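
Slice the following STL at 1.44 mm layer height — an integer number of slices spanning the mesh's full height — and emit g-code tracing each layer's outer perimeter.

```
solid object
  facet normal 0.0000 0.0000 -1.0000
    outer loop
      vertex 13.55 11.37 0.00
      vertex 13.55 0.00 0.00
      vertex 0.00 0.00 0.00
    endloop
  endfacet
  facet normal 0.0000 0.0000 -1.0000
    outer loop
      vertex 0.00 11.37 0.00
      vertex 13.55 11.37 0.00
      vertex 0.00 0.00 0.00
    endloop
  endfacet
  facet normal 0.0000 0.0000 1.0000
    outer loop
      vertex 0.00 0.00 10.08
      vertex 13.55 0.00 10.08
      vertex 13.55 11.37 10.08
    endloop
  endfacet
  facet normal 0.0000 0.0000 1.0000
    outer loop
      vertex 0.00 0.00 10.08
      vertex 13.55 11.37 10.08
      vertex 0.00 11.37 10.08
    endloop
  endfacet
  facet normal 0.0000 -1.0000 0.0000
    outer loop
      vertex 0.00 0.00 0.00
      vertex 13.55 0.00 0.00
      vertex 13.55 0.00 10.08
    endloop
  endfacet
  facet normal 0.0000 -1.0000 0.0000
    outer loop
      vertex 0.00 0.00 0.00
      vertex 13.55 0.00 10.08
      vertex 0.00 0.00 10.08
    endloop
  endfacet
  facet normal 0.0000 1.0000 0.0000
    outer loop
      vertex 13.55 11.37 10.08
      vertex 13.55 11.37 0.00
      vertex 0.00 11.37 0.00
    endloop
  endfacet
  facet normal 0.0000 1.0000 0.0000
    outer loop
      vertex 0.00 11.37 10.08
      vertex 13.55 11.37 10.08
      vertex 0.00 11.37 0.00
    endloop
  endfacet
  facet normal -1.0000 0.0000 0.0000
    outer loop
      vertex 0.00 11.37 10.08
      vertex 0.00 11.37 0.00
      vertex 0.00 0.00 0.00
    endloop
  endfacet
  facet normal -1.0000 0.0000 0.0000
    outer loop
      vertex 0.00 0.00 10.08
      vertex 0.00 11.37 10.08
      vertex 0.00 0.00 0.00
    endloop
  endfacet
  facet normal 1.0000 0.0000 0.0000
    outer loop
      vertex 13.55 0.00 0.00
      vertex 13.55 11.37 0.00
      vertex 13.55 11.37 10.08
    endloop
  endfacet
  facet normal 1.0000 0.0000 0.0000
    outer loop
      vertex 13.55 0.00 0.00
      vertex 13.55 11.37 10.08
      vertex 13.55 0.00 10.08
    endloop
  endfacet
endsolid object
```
; perimeter-only toolpath
G21 ; units = mm
G90 ; absolute positioning
G28 ; home
; layer 1
G0 Z1.44
G0 X0.00 Y0.00
G1 X13.55 Y0.00
G1 X13.55 Y11.37
G1 X0.00 Y11.37
G1 X0.00 Y0.00
; layer 2
G0 Z2.88
G0 X0.00 Y0.00
G1 X13.55 Y0.00
G1 X13.55 Y11.37
G1 X0.00 Y11.37
G1 X0.00 Y0.00
; layer 3
G0 Z4.32
G0 X0.00 Y0.00
G1 X13.55 Y0.00
G1 X13.55 Y11.37
G1 X0.00 Y11.37
G1 X0.00 Y0.00
; layer 4
G0 Z5.76
G0 X0.00 Y0.00
G1 X13.55 Y0.00
G1 X13.55 Y11.37
G1 X0.00 Y11.37
G1 X0.00 Y0.00
; layer 5
G0 Z7.20
G0 X0.00 Y0.00
G1 X13.55 Y0.00
G1 X13.55 Y11.37
G1 X0.00 Y11.37
G1 X0.00 Y0.00
; layer 6
G0 Z8.64
G0 X0.00 Y0.00
G1 X13.55 Y0.00
G1 X13.55 Y11.37
G1 X0.00 Y11.37
G1 X0.00 Y0.00
; layer 7
G0 Z10.08
G0 X0.00 Y0.00
G1 X13.55 Y0.00
G1 X13.55 Y11.37
G1 X0.00 Y11.37
G1 X0.00 Y0.00
M2 ; end

The solid is a rectangular box, roughly 13.6 × 11.4 mm footprint and 10.1 mm tall. Slicing at Δz = 1.44 mm — 7 equal slices spanning the solid's height, so layer i sits at z = i·h/7 — gives 7 non-empty perimeters. Each is a 4-segment closed polygon; G0 lifts to the layer z and rapids to the start vertex, then G1 traces the edges.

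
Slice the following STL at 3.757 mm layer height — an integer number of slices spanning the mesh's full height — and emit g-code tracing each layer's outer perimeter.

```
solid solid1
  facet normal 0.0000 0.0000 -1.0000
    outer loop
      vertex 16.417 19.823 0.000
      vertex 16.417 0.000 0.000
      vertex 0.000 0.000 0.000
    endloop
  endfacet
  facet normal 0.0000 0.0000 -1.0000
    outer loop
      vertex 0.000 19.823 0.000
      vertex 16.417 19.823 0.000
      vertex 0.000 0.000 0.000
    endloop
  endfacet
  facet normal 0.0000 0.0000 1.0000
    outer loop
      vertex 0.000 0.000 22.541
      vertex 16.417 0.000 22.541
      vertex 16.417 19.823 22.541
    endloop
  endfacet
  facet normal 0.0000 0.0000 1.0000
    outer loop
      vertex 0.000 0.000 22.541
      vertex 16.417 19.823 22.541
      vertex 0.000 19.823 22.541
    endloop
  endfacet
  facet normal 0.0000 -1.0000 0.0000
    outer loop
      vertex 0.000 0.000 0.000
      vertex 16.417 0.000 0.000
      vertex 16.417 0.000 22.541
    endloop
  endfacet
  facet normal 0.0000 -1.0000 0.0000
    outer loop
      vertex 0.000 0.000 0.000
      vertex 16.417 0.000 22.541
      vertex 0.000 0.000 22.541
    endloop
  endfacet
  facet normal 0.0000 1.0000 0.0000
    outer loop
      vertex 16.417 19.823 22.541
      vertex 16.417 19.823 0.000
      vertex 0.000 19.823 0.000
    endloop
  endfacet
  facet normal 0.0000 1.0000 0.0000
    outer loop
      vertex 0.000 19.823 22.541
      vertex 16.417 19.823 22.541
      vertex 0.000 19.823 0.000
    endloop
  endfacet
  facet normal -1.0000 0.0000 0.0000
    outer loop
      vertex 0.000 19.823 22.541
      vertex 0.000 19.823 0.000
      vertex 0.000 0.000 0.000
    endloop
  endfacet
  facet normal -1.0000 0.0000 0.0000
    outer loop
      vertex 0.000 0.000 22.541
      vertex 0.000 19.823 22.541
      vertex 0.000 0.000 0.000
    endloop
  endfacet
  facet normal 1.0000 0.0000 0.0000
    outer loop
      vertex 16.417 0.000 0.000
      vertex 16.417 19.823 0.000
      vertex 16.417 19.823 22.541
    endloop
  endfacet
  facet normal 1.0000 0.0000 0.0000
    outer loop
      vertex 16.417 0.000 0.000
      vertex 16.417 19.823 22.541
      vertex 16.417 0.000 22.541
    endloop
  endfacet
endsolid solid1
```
; perimeter-only toolpath
G21 ; units = mm
G90 ; absolute positioning
G28 ; home
; layer 1
G0 Z3.757
G0 X0.000 Y0.000
G1 X16.417 Y0.000
G1 X16.417 Y19.823
G1 X0.000 Y19.823
G1 X0.000 Y0.000
; layer 2
G0 Z7.514
G0 X0.000 Y0.000
G1 X16.417 Y0.000
G1 X16.417 Y19.823
G1 X0.000 Y19.823
G1 X0.000 Y0.000
; layer 3
G0 Z11.271
G0 X0.000 Y0.000
G1 X16.417 Y0.000
G1 X16.417 Y19.823
G1 X0.000 Y19.823
G1 X0.000 Y0.000
; layer 4
G0 Z15.027
G0 X0.000 Y0.000
G1 X16.417 Y0.000
G1 X16.417 Y19.823
G1 X0.000 Y19.823
G1 X0.000 Y0.000
; layer 5
G0 Z18.784
G0 X0.000 Y0.000
G1 X16.417 Y0.000
G1 X16.417 Y19.823
G1 X0.000 Y19.823
G1 X0.000 Y0.000
; layer 6
G0 Z22.541
G0 X0.000 Y0.000
G1 X16.417 Y0.000
G1 X16.417 Y19.823
G1 X0.000 Y19.823
G1 X0.000 Y0.000
M2 ; end

The solid is a rectangular box, roughly 16.4 × 19.8 mm footprint and 22.5 mm tall. Slicing at Δz = 3.757 mm — 6 equal slices spanning the solid's height, so layer i sits at z = i·h/6 — gives 6 non-empty perimeters. Each is a 4-segment closed polygon; G0 lifts to the layer z and rapids to the start vertex, then G1 traces the edges.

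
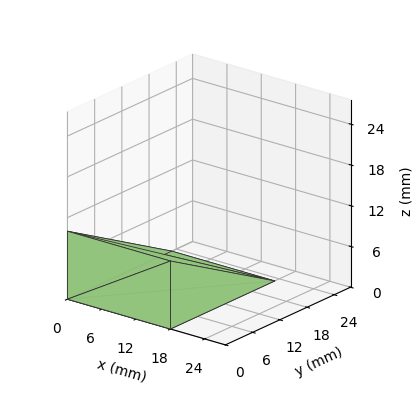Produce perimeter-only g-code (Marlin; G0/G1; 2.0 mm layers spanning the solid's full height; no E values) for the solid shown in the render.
Reading the render: the shape is a wedge (ramp): 18 × 23 mm base, rising to 10 mm along the y=0 edge and sloping linearly to z=0 at y=23 (dimensions read to the nearest mm from the axis ticks). For the g-code, the solid's height is divided into equal slices at the stated Δz and each level perimeter traced with G1 moves after a G0 lift.

; perimeter-only toolpath
G21 ; units = mm
G90 ; absolute positioning
G28 ; home
; layer 1
G0 Z2.0
G0 X0.0 Y0.0
G1 X18.0 Y0.0
G1 X18.0 Y18.4
G1 X0.0 Y18.4
G1 X0.0 Y0.0
; layer 2
G0 Z4.0
G0 X0.0 Y0.0
G1 X18.0 Y0.0
G1 X18.0 Y13.8
G1 X0.0 Y13.8
G1 X0.0 Y0.0
; layer 3
G0 Z6.0
G0 X0.0 Y0.0
G1 X18.0 Y0.0
G1 X18.0 Y9.2
G1 X0.0 Y9.2
G1 X0.0 Y0.0
; layer 4
G0 Z8.0
G0 X0.0 Y0.0
G1 X18.0 Y0.0
G1 X18.0 Y4.6
G1 X0.0 Y4.6
G1 X0.0 Y0.0
M2 ; end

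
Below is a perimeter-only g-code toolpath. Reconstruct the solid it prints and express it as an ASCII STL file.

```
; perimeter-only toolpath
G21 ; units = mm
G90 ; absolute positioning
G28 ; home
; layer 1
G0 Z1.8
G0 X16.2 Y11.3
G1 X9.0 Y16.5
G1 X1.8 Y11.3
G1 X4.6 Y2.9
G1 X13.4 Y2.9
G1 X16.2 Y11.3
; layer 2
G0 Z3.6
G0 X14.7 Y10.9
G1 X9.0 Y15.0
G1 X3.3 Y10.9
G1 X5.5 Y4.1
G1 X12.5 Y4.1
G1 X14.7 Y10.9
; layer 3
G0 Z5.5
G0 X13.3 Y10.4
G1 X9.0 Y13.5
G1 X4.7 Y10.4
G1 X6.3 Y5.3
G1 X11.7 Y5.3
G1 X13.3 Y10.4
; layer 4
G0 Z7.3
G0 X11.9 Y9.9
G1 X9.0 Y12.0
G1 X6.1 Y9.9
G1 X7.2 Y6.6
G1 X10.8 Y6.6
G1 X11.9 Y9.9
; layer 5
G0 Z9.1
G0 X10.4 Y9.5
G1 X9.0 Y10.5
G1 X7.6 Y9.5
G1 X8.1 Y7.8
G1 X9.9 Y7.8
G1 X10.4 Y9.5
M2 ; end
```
solid part
  facet normal 0.0000 0.0000 -1.0000
    outer loop
      vertex 0.4 11.8 0.0
      vertex 9.0 18.0 0.0
      vertex 17.6 11.8 0.0
    endloop
  endfacet
  facet normal 0.0000 0.0000 -1.0000
    outer loop
      vertex 3.7 1.7 0.0
      vertex 0.4 11.8 0.0
      vertex 17.6 11.8 0.0
    endloop
  endfacet
  facet normal 0.0000 0.0000 -1.0000
    outer loop
      vertex 14.3 1.7 0.0
      vertex 3.7 1.7 0.0
      vertex 17.6 11.8 0.0
    endloop
  endfacet
  facet normal 0.4859 0.6740 0.5565
    outer loop
      vertex 17.6 11.8 0.0
      vertex 9.0 18.0 0.0
      vertex 9.0 9.0 10.9
    endloop
  endfacet
  facet normal -0.4859 0.6740 0.5565
    outer loop
      vertex 9.0 18.0 0.0
      vertex 0.4 11.8 0.0
      vertex 9.0 9.0 10.9
    endloop
  endfacet
  facet normal -0.7896 -0.2580 0.5567
    outer loop
      vertex 0.4 11.8 0.0
      vertex 3.7 1.7 0.0
      vertex 9.0 9.0 10.9
    endloop
  endfacet
  facet normal 0.0000 -0.8309 0.5565
    outer loop
      vertex 3.7 1.7 0.0
      vertex 14.3 1.7 0.0
      vertex 9.0 9.0 10.9
    endloop
  endfacet
  facet normal 0.7896 -0.2580 0.5567
    outer loop
      vertex 14.3 1.7 0.0
      vertex 17.6 11.8 0.0
      vertex 9.0 9.0 10.9
    endloop
  endfacet
endsolid part

The G0 Z moves step by Δz≈1.8 mm. The G1 loops shrink linearly with z, so the solid tapers from its base footprint up to z≈10.9. Closing with a flat bottom cap and the tapered top and triangulating gives 8 facets — a regular 5-sided pyramid, base circumscribed radius ≈ 9 mm, apex at z ≈ 10.9 mm.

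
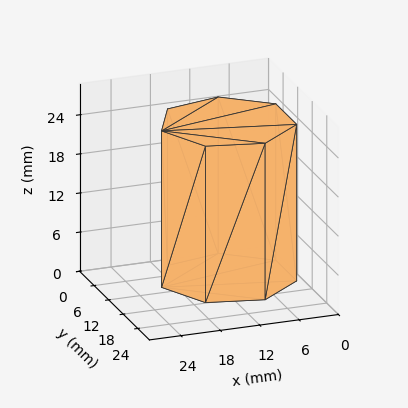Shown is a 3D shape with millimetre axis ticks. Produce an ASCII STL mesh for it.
Reading the render: the shape is a regular 7-sided prism (a cylinder approximated with 7 flat sides), circumscribed radius ≈ 10 mm, height ≈ 24 mm (dimensions read to the nearest mm from the axis ticks). For the STL, each face is triangulated and given an outward normal.

solid part
  facet normal 0.0000 0.0000 -1.0000
    outer loop
      vertex 7.8 19.7 0.0
      vertex 16.2 17.8 0.0
      vertex 20.0 10.0 0.0
    endloop
  endfacet
  facet normal 0.0000 0.0000 -1.0000
    outer loop
      vertex 1.0 14.3 0.0
      vertex 7.8 19.7 0.0
      vertex 20.0 10.0 0.0
    endloop
  endfacet
  facet normal 0.0000 0.0000 -1.0000
    outer loop
      vertex 1.0 5.7 0.0
      vertex 1.0 14.3 0.0
      vertex 20.0 10.0 0.0
    endloop
  endfacet
  facet normal 0.0000 0.0000 -1.0000
    outer loop
      vertex 7.8 0.3 0.0
      vertex 1.0 5.7 0.0
      vertex 20.0 10.0 0.0
    endloop
  endfacet
  facet normal 0.0000 0.0000 -1.0000
    outer loop
      vertex 16.2 2.2 0.0
      vertex 7.8 0.3 0.0
      vertex 20.0 10.0 0.0
    endloop
  endfacet
  facet normal 0.0000 0.0000 1.0000
    outer loop
      vertex 20.0 10.0 24.0
      vertex 16.2 17.8 24.0
      vertex 7.8 19.7 24.0
    endloop
  endfacet
  facet normal 0.0000 0.0000 1.0000
    outer loop
      vertex 20.0 10.0 24.0
      vertex 7.8 19.7 24.0
      vertex 1.0 14.3 24.0
    endloop
  endfacet
  facet normal 0.0000 0.0000 1.0000
    outer loop
      vertex 20.0 10.0 24.0
      vertex 1.0 14.3 24.0
      vertex 1.0 5.7 24.0
    endloop
  endfacet
  facet normal 0.0000 0.0000 1.0000
    outer loop
      vertex 20.0 10.0 24.0
      vertex 1.0 5.7 24.0
      vertex 7.8 0.3 24.0
    endloop
  endfacet
  facet normal 0.0000 0.0000 1.0000
    outer loop
      vertex 20.0 10.0 24.0
      vertex 7.8 0.3 24.0
      vertex 16.2 2.2 24.0
    endloop
  endfacet
  facet normal 0.8990 0.4380 0.0000
    outer loop
      vertex 20.0 10.0 0.0
      vertex 16.2 17.8 0.0
      vertex 16.2 17.8 24.0
    endloop
  endfacet
  facet normal 0.8990 0.4380 0.0000
    outer loop
      vertex 20.0 10.0 0.0
      vertex 16.2 17.8 24.0
      vertex 20.0 10.0 24.0
    endloop
  endfacet
  facet normal 0.2206 0.9754 0.0000
    outer loop
      vertex 16.2 17.8 0.0
      vertex 7.8 19.7 0.0
      vertex 7.8 19.7 24.0
    endloop
  endfacet
  facet normal 0.2206 0.9754 0.0000
    outer loop
      vertex 16.2 17.8 0.0
      vertex 7.8 19.7 24.0
      vertex 16.2 17.8 24.0
    endloop
  endfacet
  facet normal -0.6219 0.7831 0.0000
    outer loop
      vertex 7.8 19.7 0.0
      vertex 1.0 14.3 0.0
      vertex 1.0 14.3 24.0
    endloop
  endfacet
  facet normal -0.6219 0.7831 0.0000
    outer loop
      vertex 7.8 19.7 0.0
      vertex 1.0 14.3 24.0
      vertex 7.8 19.7 24.0
    endloop
  endfacet
  facet normal -1.0000 0.0000 0.0000
    outer loop
      vertex 1.0 14.3 0.0
      vertex 1.0 5.7 0.0
      vertex 1.0 5.7 24.0
    endloop
  endfacet
  facet normal -1.0000 0.0000 0.0000
    outer loop
      vertex 1.0 14.3 0.0
      vertex 1.0 5.7 24.0
      vertex 1.0 14.3 24.0
    endloop
  endfacet
  facet normal -0.6219 -0.7831 0.0000
    outer loop
      vertex 1.0 5.7 0.0
      vertex 7.8 0.3 0.0
      vertex 7.8 0.3 24.0
    endloop
  endfacet
  facet normal -0.6219 -0.7831 0.0000
    outer loop
      vertex 1.0 5.7 0.0
      vertex 7.8 0.3 24.0
      vertex 1.0 5.7 24.0
    endloop
  endfacet
  facet normal 0.2206 -0.9754 0.0000
    outer loop
      vertex 7.8 0.3 0.0
      vertex 16.2 2.2 0.0
      vertex 16.2 2.2 24.0
    endloop
  endfacet
  facet normal 0.2206 -0.9754 0.0000
    outer loop
      vertex 7.8 0.3 0.0
      vertex 16.2 2.2 24.0
      vertex 7.8 0.3 24.0
    endloop
  endfacet
  facet normal 0.8990 -0.4380 0.0000
    outer loop
      vertex 16.2 2.2 0.0
      vertex 20.0 10.0 0.0
      vertex 20.0 10.0 24.0
    endloop
  endfacet
  facet normal 0.8990 -0.4380 0.0000
    outer loop
      vertex 16.2 2.2 0.0
      vertex 20.0 10.0 24.0
      vertex 16.2 2.2 24.0
    endloop
  endfacet
endsolid part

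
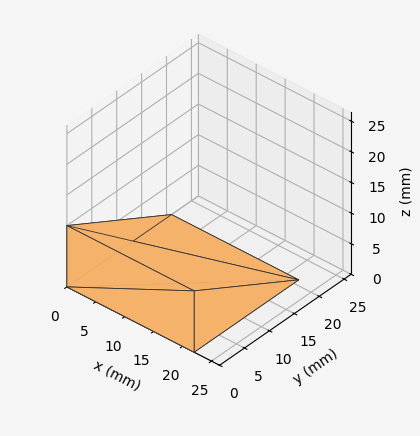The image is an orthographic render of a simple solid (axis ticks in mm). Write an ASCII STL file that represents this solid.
Reading the render: the shape is a wedge (ramp): 22 × 21 mm base, rising to 10 mm along the y=0 edge and sloping linearly to z=0 at y=21 (dimensions read to the nearest mm from the axis ticks). For the STL, each face is triangulated and given an outward normal.

solid part
  facet normal 0.0000 0.0000 -1.0000
    outer loop
      vertex 22.00 21.00 0.00
      vertex 22.00 0.00 0.00
      vertex 0.00 0.00 0.00
    endloop
  endfacet
  facet normal 0.0000 0.0000 -1.0000
    outer loop
      vertex 0.00 21.00 0.00
      vertex 22.00 21.00 0.00
      vertex 0.00 0.00 0.00
    endloop
  endfacet
  facet normal 0.0000 -1.0000 0.0000
    outer loop
      vertex 0.00 0.00 0.00
      vertex 22.00 0.00 0.00
      vertex 22.00 0.00 10.00
    endloop
  endfacet
  facet normal 0.0000 -1.0000 0.0000
    outer loop
      vertex 0.00 0.00 0.00
      vertex 22.00 0.00 10.00
      vertex 0.00 0.00 10.00
    endloop
  endfacet
  facet normal 0.0000 0.4299 0.9029
    outer loop
      vertex 0.00 0.00 10.00
      vertex 22.00 0.00 10.00
      vertex 22.00 21.00 0.00
    endloop
  endfacet
  facet normal 0.0000 0.4299 0.9029
    outer loop
      vertex 0.00 0.00 10.00
      vertex 22.00 21.00 0.00
      vertex 0.00 21.00 0.00
    endloop
  endfacet
  facet normal -1.0000 0.0000 0.0000
    outer loop
      vertex 0.00 0.00 10.00
      vertex 0.00 21.00 0.00
      vertex 0.00 0.00 0.00
    endloop
  endfacet
  facet normal 1.0000 0.0000 0.0000
    outer loop
      vertex 22.00 0.00 0.00
      vertex 22.00 21.00 0.00
      vertex 22.00 0.00 10.00
    endloop
  endfacet
endsolid part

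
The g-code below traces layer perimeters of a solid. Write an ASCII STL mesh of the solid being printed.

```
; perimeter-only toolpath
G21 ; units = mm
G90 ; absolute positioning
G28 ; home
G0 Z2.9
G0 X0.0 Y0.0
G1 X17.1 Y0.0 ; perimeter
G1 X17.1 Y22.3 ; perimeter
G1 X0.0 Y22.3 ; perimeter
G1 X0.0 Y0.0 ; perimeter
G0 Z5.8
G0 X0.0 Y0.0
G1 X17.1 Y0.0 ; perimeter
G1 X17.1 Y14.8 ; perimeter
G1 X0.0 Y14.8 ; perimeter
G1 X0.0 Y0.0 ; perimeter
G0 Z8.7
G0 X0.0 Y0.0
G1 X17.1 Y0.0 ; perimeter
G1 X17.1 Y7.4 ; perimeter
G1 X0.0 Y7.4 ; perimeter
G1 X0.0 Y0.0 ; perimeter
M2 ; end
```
solid part
  facet normal 0.0000 0.0000 -1.0000
    outer loop
      vertex 17.1 29.7 0.0
      vertex 17.1 0.0 0.0
      vertex 0.0 0.0 0.0
    endloop
  endfacet
  facet normal 0.0000 0.0000 -1.0000
    outer loop
      vertex 0.0 29.7 0.0
      vertex 17.1 29.7 0.0
      vertex 0.0 0.0 0.0
    endloop
  endfacet
  facet normal 0.0000 -1.0000 0.0000
    outer loop
      vertex 0.0 0.0 0.0
      vertex 17.1 0.0 0.0
      vertex 17.1 0.0 11.6
    endloop
  endfacet
  facet normal 0.0000 -1.0000 0.0000
    outer loop
      vertex 0.0 0.0 0.0
      vertex 17.1 0.0 11.6
      vertex 0.0 0.0 11.6
    endloop
  endfacet
  facet normal 0.0000 0.3638 0.9315
    outer loop
      vertex 0.0 0.0 11.6
      vertex 17.1 0.0 11.6
      vertex 17.1 29.7 0.0
    endloop
  endfacet
  facet normal 0.0000 0.3638 0.9315
    outer loop
      vertex 0.0 0.0 11.6
      vertex 17.1 29.7 0.0
      vertex 0.0 29.7 0.0
    endloop
  endfacet
  facet normal -1.0000 0.0000 0.0000
    outer loop
      vertex 0.0 0.0 11.6
      vertex 0.0 29.7 0.0
      vertex 0.0 0.0 0.0
    endloop
  endfacet
  facet normal 1.0000 0.0000 0.0000
    outer loop
      vertex 17.1 0.0 0.0
      vertex 17.1 29.7 0.0
      vertex 17.1 0.0 11.6
    endloop
  endfacet
endsolid part

The G0 Z moves step by Δz≈2.9 mm. The G1 loops shrink linearly with z, so the solid tapers from its base footprint up to z≈11.6. Closing with a flat bottom cap and the tapered top and triangulating gives 8 facets — a wedge (ramp): 17.1 × 29.7 mm base, rising to 11.6 mm along the y=0 edge and sloping linearly to z=0 at y=29.7.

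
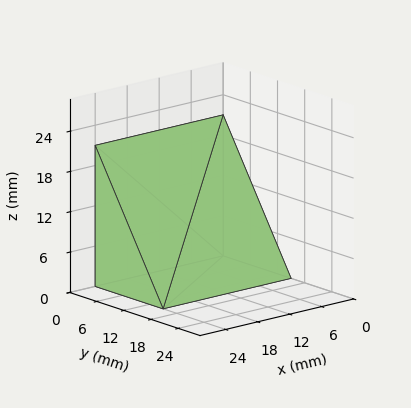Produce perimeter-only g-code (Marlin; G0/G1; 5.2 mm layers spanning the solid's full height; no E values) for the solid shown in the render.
Reading the render: the shape is a wedge (ramp): 24 × 15 mm base, rising to 21 mm along the y=0 edge and sloping linearly to z=0 at y=15 (dimensions read to the nearest mm from the axis ticks). For the g-code, the solid's height is divided into equal slices at the stated Δz and each level perimeter traced with G1 moves after a G0 lift.

; perimeter-only toolpath
G21 ; units = mm
G90 ; absolute positioning
G28 ; home
; layer 1
G0 Z5.2
G0 X0.0 Y0.0
G1 X24.0 Y0.0
G1 X24.0 Y11.2
G1 X0.0 Y11.2
G1 X0.0 Y0.0
; layer 2
G0 Z10.5
G0 X0.0 Y0.0
G1 X24.0 Y0.0
G1 X24.0 Y7.5
G1 X0.0 Y7.5
G1 X0.0 Y0.0
; layer 3
G0 Z15.8
G0 X0.0 Y0.0
G1 X24.0 Y0.0
G1 X24.0 Y3.8
G1 X0.0 Y3.8
G1 X0.0 Y0.0
M2 ; end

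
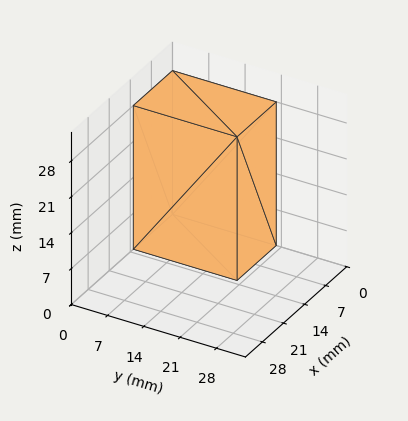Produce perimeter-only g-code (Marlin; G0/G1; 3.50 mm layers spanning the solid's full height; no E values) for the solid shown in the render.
Reading the render: the shape is a rectangular box, roughly 13 × 20 mm footprint and 28 mm tall (dimensions read to the nearest mm from the axis ticks). For the g-code, the solid's height is divided into equal slices at the stated Δz and each level perimeter traced with G1 moves after a G0 lift.

; perimeter-only toolpath
G21 ; units = mm
G90 ; absolute positioning
G28 ; home
; layer 1
G0 Z3.50
G0 X0.00 Y0.00
G1 X13.00 Y0.00
G1 X13.00 Y20.00
G1 X0.00 Y20.00
G1 X0.00 Y0.00
; layer 2
G0 Z7.00
G0 X0.00 Y0.00
G1 X13.00 Y0.00
G1 X13.00 Y20.00
G1 X0.00 Y20.00
G1 X0.00 Y0.00
; layer 3
G0 Z10.50
G0 X0.00 Y0.00
G1 X13.00 Y0.00
G1 X13.00 Y20.00
G1 X0.00 Y20.00
G1 X0.00 Y0.00
; layer 4
G0 Z14.00
G0 X0.00 Y0.00
G1 X13.00 Y0.00
G1 X13.00 Y20.00
G1 X0.00 Y20.00
G1 X0.00 Y0.00
; layer 5
G0 Z17.50
G0 X0.00 Y0.00
G1 X13.00 Y0.00
G1 X13.00 Y20.00
G1 X0.00 Y20.00
G1 X0.00 Y0.00
; layer 6
G0 Z21.00
G0 X0.00 Y0.00
G1 X13.00 Y0.00
G1 X13.00 Y20.00
G1 X0.00 Y20.00
G1 X0.00 Y0.00
; layer 7
G0 Z24.50
G0 X0.00 Y0.00
G1 X13.00 Y0.00
G1 X13.00 Y20.00
G1 X0.00 Y20.00
G1 X0.00 Y0.00
; layer 8
G0 Z28.00
G0 X0.00 Y0.00
G1 X13.00 Y0.00
G1 X13.00 Y20.00
G1 X0.00 Y20.00
G1 X0.00 Y0.00
M2 ; end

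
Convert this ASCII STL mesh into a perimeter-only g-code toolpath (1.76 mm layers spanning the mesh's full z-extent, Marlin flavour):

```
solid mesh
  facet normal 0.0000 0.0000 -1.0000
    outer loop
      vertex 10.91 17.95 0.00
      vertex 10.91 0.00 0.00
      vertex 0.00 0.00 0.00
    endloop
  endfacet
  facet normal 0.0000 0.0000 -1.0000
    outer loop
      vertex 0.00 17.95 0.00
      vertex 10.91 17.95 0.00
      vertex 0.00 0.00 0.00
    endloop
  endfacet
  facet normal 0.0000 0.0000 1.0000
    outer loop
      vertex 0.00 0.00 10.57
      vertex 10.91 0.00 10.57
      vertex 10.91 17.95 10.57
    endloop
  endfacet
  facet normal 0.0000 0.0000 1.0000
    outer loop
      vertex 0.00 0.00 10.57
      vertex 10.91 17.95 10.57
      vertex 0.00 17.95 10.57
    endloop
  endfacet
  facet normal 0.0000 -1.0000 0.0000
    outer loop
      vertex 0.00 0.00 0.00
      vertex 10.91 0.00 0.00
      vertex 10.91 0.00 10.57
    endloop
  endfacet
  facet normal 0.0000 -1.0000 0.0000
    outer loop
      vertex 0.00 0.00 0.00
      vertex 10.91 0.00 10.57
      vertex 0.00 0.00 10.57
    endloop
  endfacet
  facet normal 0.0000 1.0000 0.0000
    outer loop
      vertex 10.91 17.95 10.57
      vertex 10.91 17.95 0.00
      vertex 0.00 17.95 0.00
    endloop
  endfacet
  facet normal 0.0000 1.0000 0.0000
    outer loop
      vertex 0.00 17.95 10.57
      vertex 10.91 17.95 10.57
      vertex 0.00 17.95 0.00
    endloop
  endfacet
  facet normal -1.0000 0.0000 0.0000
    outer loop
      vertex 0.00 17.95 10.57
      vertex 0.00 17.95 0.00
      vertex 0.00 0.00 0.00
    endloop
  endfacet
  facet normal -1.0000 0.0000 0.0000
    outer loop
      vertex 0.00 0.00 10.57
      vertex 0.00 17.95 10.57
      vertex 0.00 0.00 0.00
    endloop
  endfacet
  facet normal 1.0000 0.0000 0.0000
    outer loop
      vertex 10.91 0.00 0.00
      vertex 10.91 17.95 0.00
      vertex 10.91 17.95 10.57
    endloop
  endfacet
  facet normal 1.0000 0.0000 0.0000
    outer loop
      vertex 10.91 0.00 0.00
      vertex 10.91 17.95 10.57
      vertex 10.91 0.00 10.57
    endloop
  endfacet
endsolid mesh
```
; perimeter-only toolpath
G21 ; units = mm
G90 ; absolute positioning
G28 ; home
; layer 1
G0 Z1.76
G0 X0.00 Y0.00
G1 X10.91 Y0.00
G1 X10.91 Y17.95
G1 X0.00 Y17.95
G1 X0.00 Y0.00
; layer 2
G0 Z3.52
G0 X0.00 Y0.00
G1 X10.91 Y0.00
G1 X10.91 Y17.95
G1 X0.00 Y17.95
G1 X0.00 Y0.00
; layer 3
G0 Z5.29
G0 X0.00 Y0.00
G1 X10.91 Y0.00
G1 X10.91 Y17.95
G1 X0.00 Y17.95
G1 X0.00 Y0.00
; layer 4
G0 Z7.05
G0 X0.00 Y0.00
G1 X10.91 Y0.00
G1 X10.91 Y17.95
G1 X0.00 Y17.95
G1 X0.00 Y0.00
; layer 5
G0 Z8.81
G0 X0.00 Y0.00
G1 X10.91 Y0.00
G1 X10.91 Y17.95
G1 X0.00 Y17.95
G1 X0.00 Y0.00
; layer 6
G0 Z10.57
G0 X0.00 Y0.00
G1 X10.91 Y0.00
G1 X10.91 Y17.95
G1 X0.00 Y17.95
G1 X0.00 Y0.00
M2 ; end

The solid is a rectangular box, roughly 10.9 × 17.9 mm footprint and 10.6 mm tall. Slicing at Δz = 1.76 mm — 6 equal slices spanning the solid's height, so layer i sits at z = i·h/6 — gives 6 non-empty perimeters. Each is a 4-segment closed polygon; G0 lifts to the layer z and rapids to the start vertex, then G1 traces the edges.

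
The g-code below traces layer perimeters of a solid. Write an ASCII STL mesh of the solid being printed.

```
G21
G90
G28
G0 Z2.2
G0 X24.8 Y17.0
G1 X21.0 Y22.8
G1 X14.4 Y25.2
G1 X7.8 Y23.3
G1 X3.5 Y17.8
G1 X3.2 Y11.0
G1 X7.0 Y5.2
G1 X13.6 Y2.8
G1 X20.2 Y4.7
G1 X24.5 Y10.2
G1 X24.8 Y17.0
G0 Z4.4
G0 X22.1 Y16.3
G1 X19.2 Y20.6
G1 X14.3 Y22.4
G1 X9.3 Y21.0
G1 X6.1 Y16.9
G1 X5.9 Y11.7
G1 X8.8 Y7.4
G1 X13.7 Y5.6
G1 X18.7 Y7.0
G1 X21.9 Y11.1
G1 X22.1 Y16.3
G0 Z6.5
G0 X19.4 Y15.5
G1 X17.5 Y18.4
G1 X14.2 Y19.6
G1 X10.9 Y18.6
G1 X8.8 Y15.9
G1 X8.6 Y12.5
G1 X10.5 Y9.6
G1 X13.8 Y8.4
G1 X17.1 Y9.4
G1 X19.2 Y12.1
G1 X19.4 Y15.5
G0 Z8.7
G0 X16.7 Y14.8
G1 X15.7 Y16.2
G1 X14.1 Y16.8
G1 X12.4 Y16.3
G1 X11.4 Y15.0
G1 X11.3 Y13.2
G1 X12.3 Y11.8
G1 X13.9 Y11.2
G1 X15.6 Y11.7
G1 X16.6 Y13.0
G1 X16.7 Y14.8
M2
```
solid part
  facet normal 0.0000 0.0000 -1.0000
    outer loop
      vertex 14.5 28.0 0.0
      vertex 22.7 25.0 0.0
      vertex 27.5 17.8 0.0
    endloop
  endfacet
  facet normal 0.0000 0.0000 -1.0000
    outer loop
      vertex 6.2 25.6 0.0
      vertex 14.5 28.0 0.0
      vertex 27.5 17.8 0.0
    endloop
  endfacet
  facet normal 0.0000 0.0000 -1.0000
    outer loop
      vertex 0.9 18.8 0.0
      vertex 6.2 25.6 0.0
      vertex 27.5 17.8 0.0
    endloop
  endfacet
  facet normal 0.0000 0.0000 -1.0000
    outer loop
      vertex 0.5 10.2 0.0
      vertex 0.9 18.8 0.0
      vertex 27.5 17.8 0.0
    endloop
  endfacet
  facet normal 0.0000 0.0000 -1.0000
    outer loop
      vertex 5.3 3.0 0.0
      vertex 0.5 10.2 0.0
      vertex 27.5 17.8 0.0
    endloop
  endfacet
  facet normal 0.0000 0.0000 -1.0000
    outer loop
      vertex 13.5 0.0 0.0
      vertex 5.3 3.0 0.0
      vertex 27.5 17.8 0.0
    endloop
  endfacet
  facet normal 0.0000 0.0000 -1.0000
    outer loop
      vertex 21.8 2.4 0.0
      vertex 13.5 0.0 0.0
      vertex 27.5 17.8 0.0
    endloop
  endfacet
  facet normal 0.0000 0.0000 -1.0000
    outer loop
      vertex 27.1 9.2 0.0
      vertex 21.8 2.4 0.0
      vertex 27.5 17.8 0.0
    endloop
  endfacet
  facet normal 0.5265 0.3510 0.7744
    outer loop
      vertex 27.5 17.8 0.0
      vertex 22.7 25.0 0.0
      vertex 14.0 14.0 10.9
    endloop
  endfacet
  facet normal 0.2176 0.5948 0.7739
    outer loop
      vertex 22.7 25.0 0.0
      vertex 14.5 28.0 0.0
      vertex 14.0 14.0 10.9
    endloop
  endfacet
  facet normal -0.1760 0.6086 0.7737
    outer loop
      vertex 14.5 28.0 0.0
      vertex 6.2 25.6 0.0
      vertex 14.0 14.0 10.9
    endloop
  endfacet
  facet normal -0.5003 0.3900 0.7730
    outer loop
      vertex 6.2 25.6 0.0
      vertex 0.9 18.8 0.0
      vertex 14.0 14.0 10.9
    endloop
  endfacet
  facet normal -0.6329 0.0294 0.7736
    outer loop
      vertex 0.9 18.8 0.0
      vertex 0.5 10.2 0.0
      vertex 14.0 14.0 10.9
    endloop
  endfacet
  facet normal -0.5265 -0.3510 0.7744
    outer loop
      vertex 0.5 10.2 0.0
      vertex 5.3 3.0 0.0
      vertex 14.0 14.0 10.9
    endloop
  endfacet
  facet normal -0.2176 -0.5948 0.7739
    outer loop
      vertex 5.3 3.0 0.0
      vertex 13.5 0.0 0.0
      vertex 14.0 14.0 10.9
    endloop
  endfacet
  facet normal 0.1760 -0.6086 0.7737
    outer loop
      vertex 13.5 0.0 0.0
      vertex 21.8 2.4 0.0
      vertex 14.0 14.0 10.9
    endloop
  endfacet
  facet normal 0.5003 -0.3900 0.7730
    outer loop
      vertex 21.8 2.4 0.0
      vertex 27.1 9.2 0.0
      vertex 14.0 14.0 10.9
    endloop
  endfacet
  facet normal 0.6329 -0.0294 0.7736
    outer loop
      vertex 27.1 9.2 0.0
      vertex 27.5 17.8 0.0
      vertex 14.0 14.0 10.9
    endloop
  endfacet
endsolid part

The G0 Z moves step by Δz≈2.2 mm. The G1 loops shrink linearly with z, so the solid tapers from its base footprint up to z≈10.9. Closing with a flat bottom cap and the tapered top and triangulating gives 18 facets — a regular 10-sided pyramid, base circumscribed radius ≈ 14 mm, apex at z ≈ 10.9 mm.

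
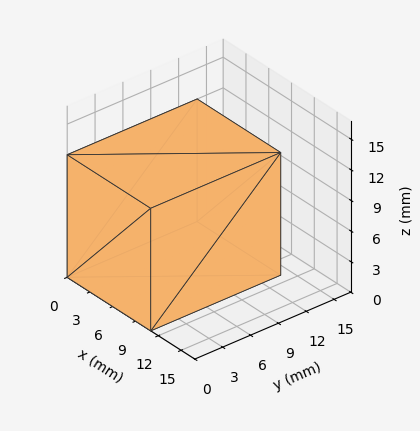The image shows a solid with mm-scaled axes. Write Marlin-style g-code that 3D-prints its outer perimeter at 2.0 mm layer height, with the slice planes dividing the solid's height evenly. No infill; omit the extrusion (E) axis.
Reading the render: the shape is a rectangular box, roughly 11 × 14 mm footprint and 12 mm tall (dimensions read to the nearest mm from the axis ticks). For the g-code, the solid's height is divided into equal slices at the stated Δz and each level perimeter traced with G1 moves after a G0 lift.

; perimeter-only toolpath
G21 ; units = mm
G90 ; absolute positioning
G28 ; home
; layer 1
G0 Z2.0
G0 X0.0 Y0.0
G1 X11.0 Y0.0
G1 X11.0 Y14.0
G1 X0.0 Y14.0
G1 X0.0 Y0.0
; layer 2
G0 Z4.0
G0 X0.0 Y0.0
G1 X11.0 Y0.0
G1 X11.0 Y14.0
G1 X0.0 Y14.0
G1 X0.0 Y0.0
; layer 3
G0 Z6.0
G0 X0.0 Y0.0
G1 X11.0 Y0.0
G1 X11.0 Y14.0
G1 X0.0 Y14.0
G1 X0.0 Y0.0
; layer 4
G0 Z8.0
G0 X0.0 Y0.0
G1 X11.0 Y0.0
G1 X11.0 Y14.0
G1 X0.0 Y14.0
G1 X0.0 Y0.0
; layer 5
G0 Z10.0
G0 X0.0 Y0.0
G1 X11.0 Y0.0
G1 X11.0 Y14.0
G1 X0.0 Y14.0
G1 X0.0 Y0.0
; layer 6
G0 Z12.0
G0 X0.0 Y0.0
G1 X11.0 Y0.0
G1 X11.0 Y14.0
G1 X0.0 Y14.0
G1 X0.0 Y0.0
M2 ; end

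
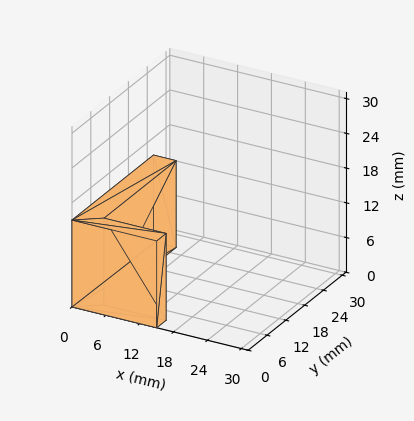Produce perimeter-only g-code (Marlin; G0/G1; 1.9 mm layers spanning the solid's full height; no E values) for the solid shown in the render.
Reading the render: the shape is an L-shaped prism: outer 15 × 26 mm, arm thicknesses ≈ 3 mm (horizontal) and 4 mm (vertical), extruded 15 mm in z (dimensions read to the nearest mm from the axis ticks). For the g-code, the solid's height is divided into equal slices at the stated Δz and each level perimeter traced with G1 moves after a G0 lift.

; perimeter-only toolpath
G21 ; units = mm
G90 ; absolute positioning
G28 ; home
; layer 1
G0 Z1.9
G0 X0.0 Y0.0
G1 X15.0 Y0.0
G1 X15.0 Y3.0
G1 X4.0 Y3.0
G1 X4.0 Y26.0
G1 X0.0 Y26.0
G1 X0.0 Y0.0
; layer 2
G0 Z3.8
G0 X0.0 Y0.0
G1 X15.0 Y0.0
G1 X15.0 Y3.0
G1 X4.0 Y3.0
G1 X4.0 Y26.0
G1 X0.0 Y26.0
G1 X0.0 Y0.0
; layer 3
G0 Z5.6
G0 X0.0 Y0.0
G1 X15.0 Y0.0
G1 X15.0 Y3.0
G1 X4.0 Y3.0
G1 X4.0 Y26.0
G1 X0.0 Y26.0
G1 X0.0 Y0.0
; layer 4
G0 Z7.5
G0 X0.0 Y0.0
G1 X15.0 Y0.0
G1 X15.0 Y3.0
G1 X4.0 Y3.0
G1 X4.0 Y26.0
G1 X0.0 Y26.0
G1 X0.0 Y0.0
; layer 5
G0 Z9.4
G0 X0.0 Y0.0
G1 X15.0 Y0.0
G1 X15.0 Y3.0
G1 X4.0 Y3.0
G1 X4.0 Y26.0
G1 X0.0 Y26.0
G1 X0.0 Y0.0
; layer 6
G0 Z11.2
G0 X0.0 Y0.0
G1 X15.0 Y0.0
G1 X15.0 Y3.0
G1 X4.0 Y3.0
G1 X4.0 Y26.0
G1 X0.0 Y26.0
G1 X0.0 Y0.0
; layer 7
G0 Z13.1
G0 X0.0 Y0.0
G1 X15.0 Y0.0
G1 X15.0 Y3.0
G1 X4.0 Y3.0
G1 X4.0 Y26.0
G1 X0.0 Y26.0
G1 X0.0 Y0.0
; layer 8
G0 Z15.0
G0 X0.0 Y0.0
G1 X15.0 Y0.0
G1 X15.0 Y3.0
G1 X4.0 Y3.0
G1 X4.0 Y26.0
G1 X0.0 Y26.0
G1 X0.0 Y0.0
M2 ; end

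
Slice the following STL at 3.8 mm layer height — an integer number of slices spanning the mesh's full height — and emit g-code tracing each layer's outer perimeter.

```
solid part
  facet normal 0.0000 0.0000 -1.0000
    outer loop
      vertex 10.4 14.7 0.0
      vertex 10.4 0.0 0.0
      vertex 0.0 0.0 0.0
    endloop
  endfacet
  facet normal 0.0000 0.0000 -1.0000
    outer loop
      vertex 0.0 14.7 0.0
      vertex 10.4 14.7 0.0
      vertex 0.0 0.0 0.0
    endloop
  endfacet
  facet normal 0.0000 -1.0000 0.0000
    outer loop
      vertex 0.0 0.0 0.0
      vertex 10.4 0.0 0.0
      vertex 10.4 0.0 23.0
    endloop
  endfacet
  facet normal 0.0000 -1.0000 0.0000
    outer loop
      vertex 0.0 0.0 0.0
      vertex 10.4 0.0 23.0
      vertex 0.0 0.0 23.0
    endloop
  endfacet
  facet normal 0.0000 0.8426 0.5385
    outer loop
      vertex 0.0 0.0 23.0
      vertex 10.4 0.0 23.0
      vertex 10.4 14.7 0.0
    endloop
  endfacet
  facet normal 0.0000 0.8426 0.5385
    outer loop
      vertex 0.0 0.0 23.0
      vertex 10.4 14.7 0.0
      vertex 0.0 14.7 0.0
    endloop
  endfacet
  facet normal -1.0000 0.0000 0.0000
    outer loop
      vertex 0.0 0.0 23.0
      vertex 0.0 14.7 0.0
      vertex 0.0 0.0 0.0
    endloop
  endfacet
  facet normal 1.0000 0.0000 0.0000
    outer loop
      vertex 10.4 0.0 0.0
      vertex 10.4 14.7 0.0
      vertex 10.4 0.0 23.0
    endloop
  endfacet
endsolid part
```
; perimeter-only toolpath
G21 ; units = mm
G90 ; absolute positioning
G28 ; home
; layer 1
G0 Z3.8
G0 X0.0 Y0.0
G1 X10.4 Y0.0
G1 X10.4 Y12.2
G1 X0.0 Y12.2
G1 X0.0 Y0.0
; layer 2
G0 Z7.7
G0 X0.0 Y0.0
G1 X10.4 Y0.0
G1 X10.4 Y9.8
G1 X0.0 Y9.8
G1 X0.0 Y0.0
; layer 3
G0 Z11.5
G0 X0.0 Y0.0
G1 X10.4 Y0.0
G1 X10.4 Y7.3
G1 X0.0 Y7.3
G1 X0.0 Y0.0
; layer 4
G0 Z15.3
G0 X0.0 Y0.0
G1 X10.4 Y0.0
G1 X10.4 Y4.9
G1 X0.0 Y4.9
G1 X0.0 Y0.0
; layer 5
G0 Z19.2
G0 X0.0 Y0.0
G1 X10.4 Y0.0
G1 X10.4 Y2.4
G1 X0.0 Y2.4
G1 X0.0 Y0.0
M2 ; end

The solid is a wedge (ramp): 10.4 × 14.7 mm base, rising to 23 mm along the y=0 edge and sloping linearly to z=0 at y=14.7. Slicing at Δz = 3.8 mm — 6 equal slices spanning the solid's height, so layer i sits at z = i·h/6 — gives 5 non-empty perimeters. Each is a 4-segment closed polygon; G0 lifts to the layer z and rapids to the start vertex, then G1 traces the edges. The cross-section shrinks linearly with z (the slice at the apex is degenerate and omitted).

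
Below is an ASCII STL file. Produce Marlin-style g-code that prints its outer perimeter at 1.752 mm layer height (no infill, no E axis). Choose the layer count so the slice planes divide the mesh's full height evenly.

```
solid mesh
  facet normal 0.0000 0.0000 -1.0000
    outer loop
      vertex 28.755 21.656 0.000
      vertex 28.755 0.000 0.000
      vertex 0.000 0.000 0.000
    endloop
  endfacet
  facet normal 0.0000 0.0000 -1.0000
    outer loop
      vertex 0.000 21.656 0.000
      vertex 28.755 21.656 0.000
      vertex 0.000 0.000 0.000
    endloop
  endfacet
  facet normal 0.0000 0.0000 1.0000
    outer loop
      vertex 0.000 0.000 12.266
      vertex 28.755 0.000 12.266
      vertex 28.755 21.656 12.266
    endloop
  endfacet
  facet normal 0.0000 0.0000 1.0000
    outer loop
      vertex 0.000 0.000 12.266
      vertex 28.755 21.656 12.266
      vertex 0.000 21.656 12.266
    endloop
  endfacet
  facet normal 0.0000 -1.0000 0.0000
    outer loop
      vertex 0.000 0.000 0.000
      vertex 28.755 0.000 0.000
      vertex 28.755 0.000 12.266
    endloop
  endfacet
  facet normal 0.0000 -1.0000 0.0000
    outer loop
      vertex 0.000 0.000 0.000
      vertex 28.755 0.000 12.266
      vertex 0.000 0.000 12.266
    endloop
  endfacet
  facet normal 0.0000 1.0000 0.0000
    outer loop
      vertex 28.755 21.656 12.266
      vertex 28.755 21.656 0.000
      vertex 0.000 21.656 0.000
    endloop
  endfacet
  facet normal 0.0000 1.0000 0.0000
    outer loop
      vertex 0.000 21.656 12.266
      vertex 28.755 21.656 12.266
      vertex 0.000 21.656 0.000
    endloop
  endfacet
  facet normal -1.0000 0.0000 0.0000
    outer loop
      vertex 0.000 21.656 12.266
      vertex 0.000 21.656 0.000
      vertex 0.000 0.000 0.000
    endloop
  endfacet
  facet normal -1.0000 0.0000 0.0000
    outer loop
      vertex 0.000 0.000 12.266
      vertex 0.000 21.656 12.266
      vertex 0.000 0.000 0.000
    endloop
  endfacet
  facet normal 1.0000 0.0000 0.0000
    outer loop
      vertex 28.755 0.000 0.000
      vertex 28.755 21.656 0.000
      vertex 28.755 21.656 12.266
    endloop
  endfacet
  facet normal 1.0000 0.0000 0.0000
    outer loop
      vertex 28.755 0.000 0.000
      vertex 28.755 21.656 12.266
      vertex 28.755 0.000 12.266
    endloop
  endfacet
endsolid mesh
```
; perimeter-only toolpath
G21 ; units = mm
G90 ; absolute positioning
G28 ; home
; layer 1
G0 Z1.752
G0 X0.000 Y0.000
G1 X28.755 Y0.000
G1 X28.755 Y21.656
G1 X0.000 Y21.656
G1 X0.000 Y0.000
; layer 2
G0 Z3.505
G0 X0.000 Y0.000
G1 X28.755 Y0.000
G1 X28.755 Y21.656
G1 X0.000 Y21.656
G1 X0.000 Y0.000
; layer 3
G0 Z5.257
G0 X0.000 Y0.000
G1 X28.755 Y0.000
G1 X28.755 Y21.656
G1 X0.000 Y21.656
G1 X0.000 Y0.000
; layer 4
G0 Z7.009
G0 X0.000 Y0.000
G1 X28.755 Y0.000
G1 X28.755 Y21.656
G1 X0.000 Y21.656
G1 X0.000 Y0.000
; layer 5
G0 Z8.761
G0 X0.000 Y0.000
G1 X28.755 Y0.000
G1 X28.755 Y21.656
G1 X0.000 Y21.656
G1 X0.000 Y0.000
; layer 6
G0 Z10.514
G0 X0.000 Y0.000
G1 X28.755 Y0.000
G1 X28.755 Y21.656
G1 X0.000 Y21.656
G1 X0.000 Y0.000
; layer 7
G0 Z12.266
G0 X0.000 Y0.000
G1 X28.755 Y0.000
G1 X28.755 Y21.656
G1 X0.000 Y21.656
G1 X0.000 Y0.000
M2 ; end

The solid is a rectangular box, roughly 28.8 × 21.7 mm footprint and 12.3 mm tall. Slicing at Δz = 1.752 mm — 7 equal slices spanning the solid's height, so layer i sits at z = i·h/7 — gives 7 non-empty perimeters. Each is a 4-segment closed polygon; G0 lifts to the layer z and rapids to the start vertex, then G1 traces the edges.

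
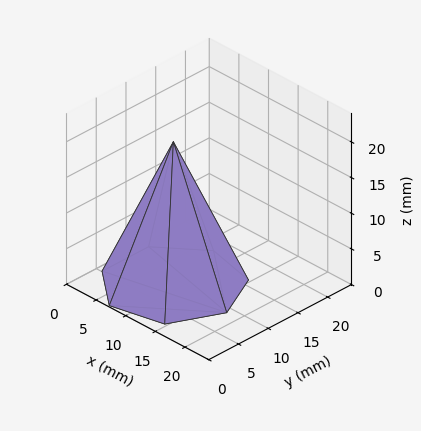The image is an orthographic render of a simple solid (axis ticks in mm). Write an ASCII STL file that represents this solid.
Reading the render: the shape is a regular 7-sided pyramid, base circumscribed radius ≈ 9 mm, apex at z ≈ 20 mm (dimensions read to the nearest mm from the axis ticks). For the STL, each face is triangulated and given an outward normal.

solid part
  facet normal 0.0000 0.0000 -1.0000
    outer loop
      vertex 6.997 17.774 0.000
      vertex 14.611 16.036 0.000
      vertex 18.000 9.000 0.000
    endloop
  endfacet
  facet normal 0.0000 0.0000 -1.0000
    outer loop
      vertex 0.891 12.905 0.000
      vertex 6.997 17.774 0.000
      vertex 18.000 9.000 0.000
    endloop
  endfacet
  facet normal 0.0000 0.0000 -1.0000
    outer loop
      vertex 0.891 5.095 0.000
      vertex 0.891 12.905 0.000
      vertex 18.000 9.000 0.000
    endloop
  endfacet
  facet normal 0.0000 0.0000 -1.0000
    outer loop
      vertex 6.997 0.226 0.000
      vertex 0.891 5.095 0.000
      vertex 18.000 9.000 0.000
    endloop
  endfacet
  facet normal 0.0000 0.0000 -1.0000
    outer loop
      vertex 14.611 1.964 0.000
      vertex 6.997 0.226 0.000
      vertex 18.000 9.000 0.000
    endloop
  endfacet
  facet normal 0.8349 0.4022 0.3757
    outer loop
      vertex 18.000 9.000 0.000
      vertex 14.611 16.036 0.000
      vertex 9.000 9.000 20.000
    endloop
  endfacet
  facet normal 0.2062 0.9035 0.3757
    outer loop
      vertex 14.611 16.036 0.000
      vertex 6.997 17.774 0.000
      vertex 9.000 9.000 20.000
    endloop
  endfacet
  facet normal -0.5778 0.7246 0.3757
    outer loop
      vertex 6.997 17.774 0.000
      vertex 0.891 12.905 0.000
      vertex 9.000 9.000 20.000
    endloop
  endfacet
  facet normal -0.9267 0.0000 0.3757
    outer loop
      vertex 0.891 12.905 0.000
      vertex 0.891 5.095 0.000
      vertex 9.000 9.000 20.000
    endloop
  endfacet
  facet normal -0.5778 -0.7246 0.3757
    outer loop
      vertex 0.891 5.095 0.000
      vertex 6.997 0.226 0.000
      vertex 9.000 9.000 20.000
    endloop
  endfacet
  facet normal 0.2062 -0.9035 0.3757
    outer loop
      vertex 6.997 0.226 0.000
      vertex 14.611 1.964 0.000
      vertex 9.000 9.000 20.000
    endloop
  endfacet
  facet normal 0.8349 -0.4022 0.3757
    outer loop
      vertex 14.611 1.964 0.000
      vertex 18.000 9.000 0.000
      vertex 9.000 9.000 20.000
    endloop
  endfacet
endsolid part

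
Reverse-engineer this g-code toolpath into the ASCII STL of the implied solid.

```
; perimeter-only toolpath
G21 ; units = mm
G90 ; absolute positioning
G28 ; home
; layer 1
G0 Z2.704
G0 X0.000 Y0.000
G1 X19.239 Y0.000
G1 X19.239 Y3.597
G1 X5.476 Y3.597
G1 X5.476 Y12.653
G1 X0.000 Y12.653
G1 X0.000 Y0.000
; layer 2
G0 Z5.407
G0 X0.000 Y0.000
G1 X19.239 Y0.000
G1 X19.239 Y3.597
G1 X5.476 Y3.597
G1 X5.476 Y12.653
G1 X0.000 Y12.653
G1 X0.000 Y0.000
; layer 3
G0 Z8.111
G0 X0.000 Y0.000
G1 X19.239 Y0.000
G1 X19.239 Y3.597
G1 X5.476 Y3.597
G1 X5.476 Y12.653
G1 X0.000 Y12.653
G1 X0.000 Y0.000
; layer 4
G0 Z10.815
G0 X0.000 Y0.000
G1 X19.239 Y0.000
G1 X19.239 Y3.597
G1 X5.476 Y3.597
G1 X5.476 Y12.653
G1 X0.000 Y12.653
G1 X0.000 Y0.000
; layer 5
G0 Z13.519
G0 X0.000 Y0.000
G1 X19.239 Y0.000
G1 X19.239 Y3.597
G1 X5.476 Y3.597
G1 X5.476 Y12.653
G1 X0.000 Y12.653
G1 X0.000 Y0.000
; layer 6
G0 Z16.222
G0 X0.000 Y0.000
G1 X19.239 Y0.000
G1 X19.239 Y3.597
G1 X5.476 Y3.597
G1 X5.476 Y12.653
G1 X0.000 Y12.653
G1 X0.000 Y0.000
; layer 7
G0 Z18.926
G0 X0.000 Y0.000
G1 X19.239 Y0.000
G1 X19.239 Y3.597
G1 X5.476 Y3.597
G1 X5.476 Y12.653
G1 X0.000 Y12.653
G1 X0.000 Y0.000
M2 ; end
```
solid part
  facet normal 0.0000 0.0000 -1.0000
    outer loop
      vertex 19.239 3.597 0.000
      vertex 19.239 0.000 0.000
      vertex 0.000 0.000 0.000
    endloop
  endfacet
  facet normal 0.0000 0.0000 -1.0000
    outer loop
      vertex 5.476 3.597 0.000
      vertex 19.239 3.597 0.000
      vertex 0.000 0.000 0.000
    endloop
  endfacet
  facet normal 0.0000 0.0000 -1.0000
    outer loop
      vertex 5.476 12.653 0.000
      vertex 5.476 3.597 0.000
      vertex 0.000 0.000 0.000
    endloop
  endfacet
  facet normal 0.0000 0.0000 -1.0000
    outer loop
      vertex 0.000 12.653 0.000
      vertex 5.476 12.653 0.000
      vertex 0.000 0.000 0.000
    endloop
  endfacet
  facet normal 0.0000 0.0000 1.0000
    outer loop
      vertex 0.000 0.000 18.926
      vertex 19.239 0.000 18.926
      vertex 19.239 3.597 18.926
    endloop
  endfacet
  facet normal 0.0000 0.0000 1.0000
    outer loop
      vertex 0.000 0.000 18.926
      vertex 19.239 3.597 18.926
      vertex 5.476 3.597 18.926
    endloop
  endfacet
  facet normal 0.0000 0.0000 1.0000
    outer loop
      vertex 0.000 0.000 18.926
      vertex 5.476 3.597 18.926
      vertex 5.476 12.653 18.926
    endloop
  endfacet
  facet normal 0.0000 0.0000 1.0000
    outer loop
      vertex 0.000 0.000 18.926
      vertex 5.476 12.653 18.926
      vertex 0.000 12.653 18.926
    endloop
  endfacet
  facet normal 0.0000 -1.0000 0.0000
    outer loop
      vertex 0.000 0.000 0.000
      vertex 19.239 0.000 0.000
      vertex 19.239 0.000 18.926
    endloop
  endfacet
  facet normal 0.0000 -1.0000 0.0000
    outer loop
      vertex 0.000 0.000 0.000
      vertex 19.239 0.000 18.926
      vertex 0.000 0.000 18.926
    endloop
  endfacet
  facet normal 1.0000 0.0000 0.0000
    outer loop
      vertex 19.239 0.000 0.000
      vertex 19.239 3.597 0.000
      vertex 19.239 3.597 18.926
    endloop
  endfacet
  facet normal 1.0000 0.0000 0.0000
    outer loop
      vertex 19.239 0.000 0.000
      vertex 19.239 3.597 18.926
      vertex 19.239 0.000 18.926
    endloop
  endfacet
  facet normal 0.0000 1.0000 0.0000
    outer loop
      vertex 19.239 3.597 0.000
      vertex 5.476 3.597 0.000
      vertex 5.476 3.597 18.926
    endloop
  endfacet
  facet normal 0.0000 1.0000 0.0000
    outer loop
      vertex 19.239 3.597 0.000
      vertex 5.476 3.597 18.926
      vertex 19.239 3.597 18.926
    endloop
  endfacet
  facet normal 1.0000 0.0000 0.0000
    outer loop
      vertex 5.476 3.597 0.000
      vertex 5.476 12.653 0.000
      vertex 5.476 12.653 18.926
    endloop
  endfacet
  facet normal 1.0000 0.0000 0.0000
    outer loop
      vertex 5.476 3.597 0.000
      vertex 5.476 12.653 18.926
      vertex 5.476 3.597 18.926
    endloop
  endfacet
  facet normal 0.0000 1.0000 0.0000
    outer loop
      vertex 5.476 12.653 0.000
      vertex 0.000 12.653 0.000
      vertex 0.000 12.653 18.926
    endloop
  endfacet
  facet normal 0.0000 1.0000 0.0000
    outer loop
      vertex 5.476 12.653 0.000
      vertex 0.000 12.653 18.926
      vertex 5.476 12.653 18.926
    endloop
  endfacet
  facet normal -1.0000 0.0000 0.0000
    outer loop
      vertex 0.000 12.653 0.000
      vertex 0.000 0.000 0.000
      vertex 0.000 0.000 18.926
    endloop
  endfacet
  facet normal -1.0000 0.0000 0.0000
    outer loop
      vertex 0.000 12.653 0.000
      vertex 0.000 0.000 18.926
      vertex 0.000 12.653 18.926
    endloop
  endfacet
endsolid part

The G0 Z moves step by Δz≈2.704 mm. Every layer's G1 loop is the same polygon, so the solid is a straight extrusion of it from z=0 to z≈18.9. Closing with flat bottom and top caps and triangulating gives 20 facets — an L-shaped prism: outer 19.2 × 12.7 mm, arm thicknesses ≈ 3.6 mm (horizontal) and 5.48 mm (vertical), extruded 18.9 mm in z.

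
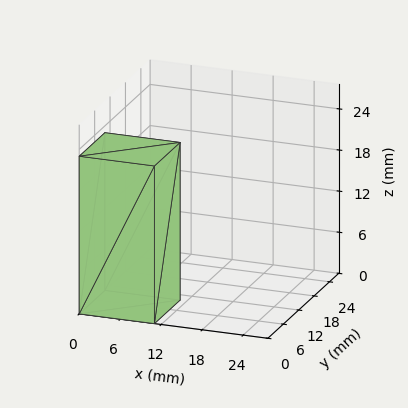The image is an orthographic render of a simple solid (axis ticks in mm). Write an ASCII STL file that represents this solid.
Reading the render: the shape is a rectangular box, roughly 11 × 10 mm footprint and 23 mm tall (dimensions read to the nearest mm from the axis ticks). For the STL, each face is triangulated and given an outward normal.

solid part
  facet normal 0.0000 0.0000 -1.0000
    outer loop
      vertex 11.000 10.000 0.000
      vertex 11.000 0.000 0.000
      vertex 0.000 0.000 0.000
    endloop
  endfacet
  facet normal 0.0000 0.0000 -1.0000
    outer loop
      vertex 0.000 10.000 0.000
      vertex 11.000 10.000 0.000
      vertex 0.000 0.000 0.000
    endloop
  endfacet
  facet normal 0.0000 0.0000 1.0000
    outer loop
      vertex 0.000 0.000 23.000
      vertex 11.000 0.000 23.000
      vertex 11.000 10.000 23.000
    endloop
  endfacet
  facet normal 0.0000 0.0000 1.0000
    outer loop
      vertex 0.000 0.000 23.000
      vertex 11.000 10.000 23.000
      vertex 0.000 10.000 23.000
    endloop
  endfacet
  facet normal 0.0000 -1.0000 0.0000
    outer loop
      vertex 0.000 0.000 0.000
      vertex 11.000 0.000 0.000
      vertex 11.000 0.000 23.000
    endloop
  endfacet
  facet normal 0.0000 -1.0000 0.0000
    outer loop
      vertex 0.000 0.000 0.000
      vertex 11.000 0.000 23.000
      vertex 0.000 0.000 23.000
    endloop
  endfacet
  facet normal 0.0000 1.0000 0.0000
    outer loop
      vertex 11.000 10.000 23.000
      vertex 11.000 10.000 0.000
      vertex 0.000 10.000 0.000
    endloop
  endfacet
  facet normal 0.0000 1.0000 0.0000
    outer loop
      vertex 0.000 10.000 23.000
      vertex 11.000 10.000 23.000
      vertex 0.000 10.000 0.000
    endloop
  endfacet
  facet normal -1.0000 0.0000 0.0000
    outer loop
      vertex 0.000 10.000 23.000
      vertex 0.000 10.000 0.000
      vertex 0.000 0.000 0.000
    endloop
  endfacet
  facet normal -1.0000 0.0000 0.0000
    outer loop
      vertex 0.000 0.000 23.000
      vertex 0.000 10.000 23.000
      vertex 0.000 0.000 0.000
    endloop
  endfacet
  facet normal 1.0000 0.0000 0.0000
    outer loop
      vertex 11.000 0.000 0.000
      vertex 11.000 10.000 0.000
      vertex 11.000 10.000 23.000
    endloop
  endfacet
  facet normal 1.0000 0.0000 0.0000
    outer loop
      vertex 11.000 0.000 0.000
      vertex 11.000 10.000 23.000
      vertex 11.000 0.000 23.000
    endloop
  endfacet
endsolid part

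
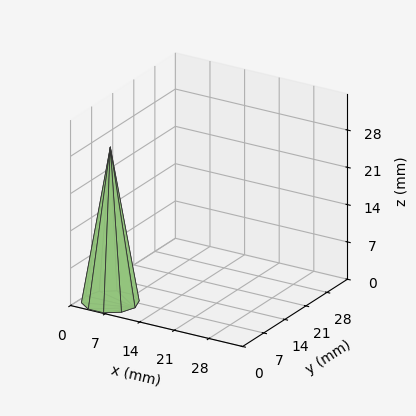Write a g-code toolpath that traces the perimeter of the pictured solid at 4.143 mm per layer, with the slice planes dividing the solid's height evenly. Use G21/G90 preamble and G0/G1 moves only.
Reading the render: the shape is a regular 10-sided pyramid, base circumscribed radius ≈ 5 mm, apex at z ≈ 29 mm (dimensions read to the nearest mm from the axis ticks). For the g-code, the solid's height is divided into equal slices at the stated Δz and each level perimeter traced with G1 moves after a G0 lift.

; perimeter-only toolpath
G21 ; units = mm
G90 ; absolute positioning
G28 ; home
; layer 1
G0 Z4.143
G0 X9.286 Y5.000
G1 X8.467 Y7.519
G1 X6.324 Y9.076
G1 X3.676 Y9.076
G1 X1.533 Y7.519
G1 X0.714 Y5.000
G1 X1.533 Y2.481
G1 X3.676 Y0.924
G1 X6.324 Y0.924
G1 X8.467 Y2.481
G1 X9.286 Y5.000
; layer 2
G0 Z8.286
G0 X8.571 Y5.000
G1 X7.889 Y7.099
G1 X6.104 Y8.396
G1 X3.896 Y8.396
G1 X2.111 Y7.099
G1 X1.429 Y5.000
G1 X2.111 Y2.901
G1 X3.896 Y1.604
G1 X6.104 Y1.604
G1 X7.889 Y2.901
G1 X8.571 Y5.000
; layer 3
G0 Z12.429
G0 X7.857 Y5.000
G1 X7.311 Y6.679
G1 X5.883 Y7.717
G1 X4.117 Y7.717
G1 X2.689 Y6.679
G1 X2.143 Y5.000
G1 X2.689 Y3.321
G1 X4.117 Y2.283
G1 X5.883 Y2.283
G1 X7.311 Y3.321
G1 X7.857 Y5.000
; layer 4
G0 Z16.571
G0 X7.143 Y5.000
G1 X6.734 Y6.260
G1 X5.662 Y7.038
G1 X4.338 Y7.038
G1 X3.266 Y6.260
G1 X2.857 Y5.000
G1 X3.266 Y3.740
G1 X4.338 Y2.962
G1 X5.662 Y2.962
G1 X6.734 Y3.740
G1 X7.143 Y5.000
; layer 5
G0 Z20.714
G0 X6.429 Y5.000
G1 X6.156 Y5.840
G1 X5.441 Y6.359
G1 X4.559 Y6.359
G1 X3.844 Y5.840
G1 X3.571 Y5.000
G1 X3.844 Y4.160
G1 X4.559 Y3.641
G1 X5.441 Y3.641
G1 X6.156 Y4.160
G1 X6.429 Y5.000
; layer 6
G0 Z24.857
G0 X5.714 Y5.000
G1 X5.578 Y5.420
G1 X5.221 Y5.679
G1 X4.779 Y5.679
G1 X4.422 Y5.420
G1 X4.286 Y5.000
G1 X4.422 Y4.580
G1 X4.779 Y4.321
G1 X5.221 Y4.321
G1 X5.578 Y4.580
G1 X5.714 Y5.000
M2 ; end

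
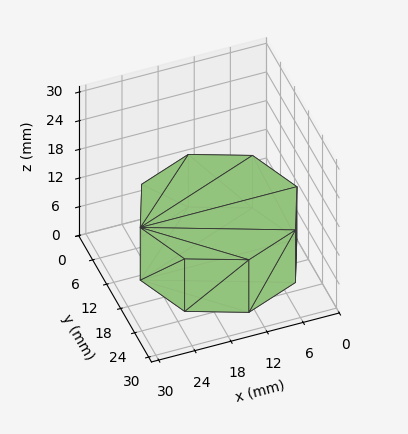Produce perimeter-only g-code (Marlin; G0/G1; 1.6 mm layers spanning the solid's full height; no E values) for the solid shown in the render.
Reading the render: the shape is a regular 8-sided prism (a cylinder approximated with 8 flat sides), circumscribed radius ≈ 13 mm, height ≈ 11 mm (dimensions read to the nearest mm from the axis ticks). For the g-code, the solid's height is divided into equal slices at the stated Δz and each level perimeter traced with G1 moves after a G0 lift.

; perimeter-only toolpath
G21 ; units = mm
G90 ; absolute positioning
G28 ; home
; layer 1
G0 Z1.6
G0 X26.0 Y13.0
G1 X22.2 Y22.2
G1 X13.0 Y26.0
G1 X3.8 Y22.2
G1 X0.0 Y13.0
G1 X3.8 Y3.8
G1 X13.0 Y0.0
G1 X22.2 Y3.8
G1 X26.0 Y13.0
; layer 2
G0 Z3.1
G0 X26.0 Y13.0
G1 X22.2 Y22.2
G1 X13.0 Y26.0
G1 X3.8 Y22.2
G1 X0.0 Y13.0
G1 X3.8 Y3.8
G1 X13.0 Y0.0
G1 X22.2 Y3.8
G1 X26.0 Y13.0
; layer 3
G0 Z4.7
G0 X26.0 Y13.0
G1 X22.2 Y22.2
G1 X13.0 Y26.0
G1 X3.8 Y22.2
G1 X0.0 Y13.0
G1 X3.8 Y3.8
G1 X13.0 Y0.0
G1 X22.2 Y3.8
G1 X26.0 Y13.0
; layer 4
G0 Z6.3
G0 X26.0 Y13.0
G1 X22.2 Y22.2
G1 X13.0 Y26.0
G1 X3.8 Y22.2
G1 X0.0 Y13.0
G1 X3.8 Y3.8
G1 X13.0 Y0.0
G1 X22.2 Y3.8
G1 X26.0 Y13.0
; layer 5
G0 Z7.9
G0 X26.0 Y13.0
G1 X22.2 Y22.2
G1 X13.0 Y26.0
G1 X3.8 Y22.2
G1 X0.0 Y13.0
G1 X3.8 Y3.8
G1 X13.0 Y0.0
G1 X22.2 Y3.8
G1 X26.0 Y13.0
; layer 6
G0 Z9.4
G0 X26.0 Y13.0
G1 X22.2 Y22.2
G1 X13.0 Y26.0
G1 X3.8 Y22.2
G1 X0.0 Y13.0
G1 X3.8 Y3.8
G1 X13.0 Y0.0
G1 X22.2 Y3.8
G1 X26.0 Y13.0
; layer 7
G0 Z11.0
G0 X26.0 Y13.0
G1 X22.2 Y22.2
G1 X13.0 Y26.0
G1 X3.8 Y22.2
G1 X0.0 Y13.0
G1 X3.8 Y3.8
G1 X13.0 Y0.0
G1 X22.2 Y3.8
G1 X26.0 Y13.0
M2 ; end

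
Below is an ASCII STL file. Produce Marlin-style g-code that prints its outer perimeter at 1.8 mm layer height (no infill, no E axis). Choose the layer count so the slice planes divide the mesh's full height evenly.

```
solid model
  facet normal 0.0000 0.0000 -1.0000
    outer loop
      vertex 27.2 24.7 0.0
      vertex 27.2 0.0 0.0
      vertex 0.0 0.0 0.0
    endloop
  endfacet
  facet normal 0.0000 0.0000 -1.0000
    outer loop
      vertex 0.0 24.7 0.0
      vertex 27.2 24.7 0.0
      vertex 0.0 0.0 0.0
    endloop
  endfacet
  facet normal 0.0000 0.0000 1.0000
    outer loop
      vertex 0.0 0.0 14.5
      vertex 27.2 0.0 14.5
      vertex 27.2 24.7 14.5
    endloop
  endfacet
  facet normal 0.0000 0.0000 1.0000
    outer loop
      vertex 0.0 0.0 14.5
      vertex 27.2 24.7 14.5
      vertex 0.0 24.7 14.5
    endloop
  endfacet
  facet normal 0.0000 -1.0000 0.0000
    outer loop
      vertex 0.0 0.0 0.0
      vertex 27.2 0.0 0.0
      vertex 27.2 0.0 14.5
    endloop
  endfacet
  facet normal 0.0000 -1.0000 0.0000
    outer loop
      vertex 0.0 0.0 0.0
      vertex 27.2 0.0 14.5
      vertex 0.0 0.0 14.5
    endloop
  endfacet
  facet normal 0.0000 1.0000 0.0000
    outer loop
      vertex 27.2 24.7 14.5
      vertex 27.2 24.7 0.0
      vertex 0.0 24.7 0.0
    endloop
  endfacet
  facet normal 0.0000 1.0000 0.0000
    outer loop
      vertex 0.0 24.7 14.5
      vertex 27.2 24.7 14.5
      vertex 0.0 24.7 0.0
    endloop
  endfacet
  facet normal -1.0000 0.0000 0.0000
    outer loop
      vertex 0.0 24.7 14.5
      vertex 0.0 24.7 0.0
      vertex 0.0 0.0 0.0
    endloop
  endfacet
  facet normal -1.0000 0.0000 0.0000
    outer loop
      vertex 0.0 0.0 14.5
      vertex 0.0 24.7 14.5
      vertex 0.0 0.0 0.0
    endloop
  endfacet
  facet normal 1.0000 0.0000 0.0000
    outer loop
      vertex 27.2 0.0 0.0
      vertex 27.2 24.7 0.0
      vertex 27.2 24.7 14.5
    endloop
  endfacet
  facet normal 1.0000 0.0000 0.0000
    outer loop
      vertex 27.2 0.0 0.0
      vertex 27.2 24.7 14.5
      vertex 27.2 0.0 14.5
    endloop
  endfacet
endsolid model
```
; perimeter-only toolpath
G21 ; units = mm
G90 ; absolute positioning
G28 ; home
; layer 1
G0 Z1.8
G0 X0.0 Y0.0
G1 X27.2 Y0.0
G1 X27.2 Y24.7
G1 X0.0 Y24.7
G1 X0.0 Y0.0
; layer 2
G0 Z3.6
G0 X0.0 Y0.0
G1 X27.2 Y0.0
G1 X27.2 Y24.7
G1 X0.0 Y24.7
G1 X0.0 Y0.0
; layer 3
G0 Z5.4
G0 X0.0 Y0.0
G1 X27.2 Y0.0
G1 X27.2 Y24.7
G1 X0.0 Y24.7
G1 X0.0 Y0.0
; layer 4
G0 Z7.2
G0 X0.0 Y0.0
G1 X27.2 Y0.0
G1 X27.2 Y24.7
G1 X0.0 Y24.7
G1 X0.0 Y0.0
; layer 5
G0 Z9.1
G0 X0.0 Y0.0
G1 X27.2 Y0.0
G1 X27.2 Y24.7
G1 X0.0 Y24.7
G1 X0.0 Y0.0
; layer 6
G0 Z10.9
G0 X0.0 Y0.0
G1 X27.2 Y0.0
G1 X27.2 Y24.7
G1 X0.0 Y24.7
G1 X0.0 Y0.0
; layer 7
G0 Z12.7
G0 X0.0 Y0.0
G1 X27.2 Y0.0
G1 X27.2 Y24.7
G1 X0.0 Y24.7
G1 X0.0 Y0.0
; layer 8
G0 Z14.5
G0 X0.0 Y0.0
G1 X27.2 Y0.0
G1 X27.2 Y24.7
G1 X0.0 Y24.7
G1 X0.0 Y0.0
M2 ; end

The solid is a rectangular box, roughly 27.2 × 24.7 mm footprint and 14.5 mm tall. Slicing at Δz = 1.8 mm — 8 equal slices spanning the solid's height, so layer i sits at z = i·h/8 — gives 8 non-empty perimeters. Each is a 4-segment closed polygon; G0 lifts to the layer z and rapids to the start vertex, then G1 traces the edges.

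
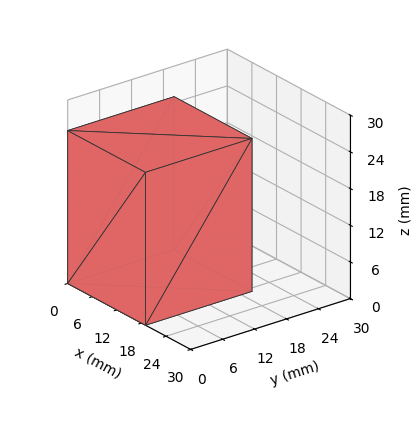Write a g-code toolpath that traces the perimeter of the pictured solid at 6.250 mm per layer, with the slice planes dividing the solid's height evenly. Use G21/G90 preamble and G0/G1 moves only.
Reading the render: the shape is a rectangular box, roughly 19 × 20 mm footprint and 25 mm tall (dimensions read to the nearest mm from the axis ticks). For the g-code, the solid's height is divided into equal slices at the stated Δz and each level perimeter traced with G1 moves after a G0 lift.

; perimeter-only toolpath
G21 ; units = mm
G90 ; absolute positioning
G28 ; home
; layer 1
G0 Z6.250
G0 X0.000 Y0.000
G1 X19.000 Y0.000
G1 X19.000 Y20.000
G1 X0.000 Y20.000
G1 X0.000 Y0.000
; layer 2
G0 Z12.500
G0 X0.000 Y0.000
G1 X19.000 Y0.000
G1 X19.000 Y20.000
G1 X0.000 Y20.000
G1 X0.000 Y0.000
; layer 3
G0 Z18.750
G0 X0.000 Y0.000
G1 X19.000 Y0.000
G1 X19.000 Y20.000
G1 X0.000 Y20.000
G1 X0.000 Y0.000
; layer 4
G0 Z25.000
G0 X0.000 Y0.000
G1 X19.000 Y0.000
G1 X19.000 Y20.000
G1 X0.000 Y20.000
G1 X0.000 Y0.000
M2 ; end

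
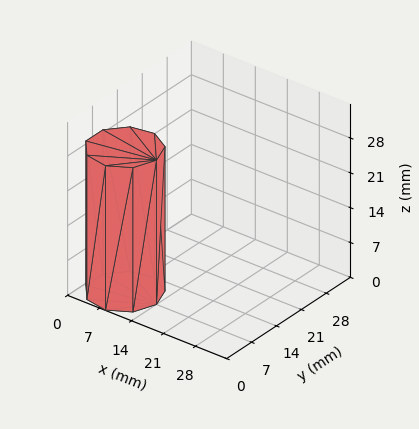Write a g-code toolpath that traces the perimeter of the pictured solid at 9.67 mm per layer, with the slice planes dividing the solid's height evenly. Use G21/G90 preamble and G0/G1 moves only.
Reading the render: the shape is a regular 9-sided prism (a cylinder approximated with 9 flat sides), circumscribed radius ≈ 7 mm, height ≈ 29 mm (dimensions read to the nearest mm from the axis ticks). For the g-code, the solid's height is divided into equal slices at the stated Δz and each level perimeter traced with G1 moves after a G0 lift.

; perimeter-only toolpath
G21 ; units = mm
G90 ; absolute positioning
G28 ; home
; layer 1
G0 Z9.67
G0 X14.00 Y7.00
G1 X12.36 Y11.50
G1 X8.22 Y13.89
G1 X3.50 Y13.06
G1 X0.42 Y9.39
G1 X0.42 Y4.61
G1 X3.50 Y0.94
G1 X8.22 Y0.11
G1 X12.36 Y2.50
G1 X14.00 Y7.00
; layer 2
G0 Z19.33
G0 X14.00 Y7.00
G1 X12.36 Y11.50
G1 X8.22 Y13.89
G1 X3.50 Y13.06
G1 X0.42 Y9.39
G1 X0.42 Y4.61
G1 X3.50 Y0.94
G1 X8.22 Y0.11
G1 X12.36 Y2.50
G1 X14.00 Y7.00
; layer 3
G0 Z29.00
G0 X14.00 Y7.00
G1 X12.36 Y11.50
G1 X8.22 Y13.89
G1 X3.50 Y13.06
G1 X0.42 Y9.39
G1 X0.42 Y4.61
G1 X3.50 Y0.94
G1 X8.22 Y0.11
G1 X12.36 Y2.50
G1 X14.00 Y7.00
M2 ; end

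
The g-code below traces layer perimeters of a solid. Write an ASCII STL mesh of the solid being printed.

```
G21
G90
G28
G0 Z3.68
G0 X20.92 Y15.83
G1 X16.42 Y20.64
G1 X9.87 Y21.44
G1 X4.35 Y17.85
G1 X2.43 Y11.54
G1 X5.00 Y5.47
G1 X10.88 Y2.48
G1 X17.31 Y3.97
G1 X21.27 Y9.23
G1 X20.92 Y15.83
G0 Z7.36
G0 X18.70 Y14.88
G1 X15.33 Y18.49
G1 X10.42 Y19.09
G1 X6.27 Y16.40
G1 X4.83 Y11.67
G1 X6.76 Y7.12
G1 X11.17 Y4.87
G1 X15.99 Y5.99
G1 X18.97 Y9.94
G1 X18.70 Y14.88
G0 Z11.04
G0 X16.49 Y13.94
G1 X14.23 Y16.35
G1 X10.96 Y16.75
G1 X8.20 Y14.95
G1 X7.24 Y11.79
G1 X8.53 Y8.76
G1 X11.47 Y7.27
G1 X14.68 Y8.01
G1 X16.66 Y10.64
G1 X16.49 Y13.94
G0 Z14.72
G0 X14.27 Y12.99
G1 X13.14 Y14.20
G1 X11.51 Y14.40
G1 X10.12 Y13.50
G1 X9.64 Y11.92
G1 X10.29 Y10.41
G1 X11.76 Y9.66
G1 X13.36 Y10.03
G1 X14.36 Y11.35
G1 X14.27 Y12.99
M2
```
solid part
  facet normal 0.0000 0.0000 -1.0000
    outer loop
      vertex 9.33 23.79 0.00
      vertex 17.51 22.79 0.00
      vertex 23.14 16.77 0.00
    endloop
  endfacet
  facet normal 0.0000 0.0000 -1.0000
    outer loop
      vertex 2.42 19.30 0.00
      vertex 9.33 23.79 0.00
      vertex 23.14 16.77 0.00
    endloop
  endfacet
  facet normal 0.0000 0.0000 -1.0000
    outer loop
      vertex 0.02 11.41 0.00
      vertex 2.42 19.30 0.00
      vertex 23.14 16.77 0.00
    endloop
  endfacet
  facet normal 0.0000 0.0000 -1.0000
    outer loop
      vertex 3.24 3.83 0.00
      vertex 0.02 11.41 0.00
      vertex 23.14 16.77 0.00
    endloop
  endfacet
  facet normal 0.0000 0.0000 -1.0000
    outer loop
      vertex 10.59 0.09 0.00
      vertex 3.24 3.83 0.00
      vertex 23.14 16.77 0.00
    endloop
  endfacet
  facet normal 0.0000 0.0000 -1.0000
    outer loop
      vertex 18.62 1.95 0.00
      vertex 10.59 0.09 0.00
      vertex 23.14 16.77 0.00
    endloop
  endfacet
  facet normal 0.0000 0.0000 -1.0000
    outer loop
      vertex 23.58 8.53 0.00
      vertex 18.62 1.95 0.00
      vertex 23.14 16.77 0.00
    endloop
  endfacet
  facet normal 0.6220 0.5817 0.5241
    outer loop
      vertex 23.14 16.77 0.00
      vertex 17.51 22.79 0.00
      vertex 12.05 12.05 18.40
    endloop
  endfacet
  facet normal 0.1033 0.8454 0.5241
    outer loop
      vertex 17.51 22.79 0.00
      vertex 9.33 23.79 0.00
      vertex 12.05 12.05 18.40
    endloop
  endfacet
  facet normal -0.4640 0.7141 0.5242
    outer loop
      vertex 9.33 23.79 0.00
      vertex 2.42 19.30 0.00
      vertex 12.05 12.05 18.40
    endloop
  endfacet
  facet normal -0.8148 0.2478 0.5241
    outer loop
      vertex 2.42 19.30 0.00
      vertex 0.02 11.41 0.00
      vertex 12.05 12.05 18.40
    endloop
  endfacet
  facet normal -0.7839 -0.3330 0.5241
    outer loop
      vertex 0.02 11.41 0.00
      vertex 3.24 3.83 0.00
      vertex 12.05 12.05 18.40
    endloop
  endfacet
  facet normal -0.3862 -0.7591 0.5240
    outer loop
      vertex 3.24 3.83 0.00
      vertex 10.59 0.09 0.00
      vertex 12.05 12.05 18.40
    endloop
  endfacet
  facet normal 0.1922 -0.8297 0.5241
    outer loop
      vertex 10.59 0.09 0.00
      vertex 18.62 1.95 0.00
      vertex 12.05 12.05 18.40
    endloop
  endfacet
  facet normal 0.6800 -0.5126 0.5242
    outer loop
      vertex 18.62 1.95 0.00
      vertex 23.58 8.53 0.00
      vertex 12.05 12.05 18.40
    endloop
  endfacet
  facet normal 0.8504 0.0454 0.5242
    outer loop
      vertex 23.58 8.53 0.00
      vertex 23.14 16.77 0.00
      vertex 12.05 12.05 18.40
    endloop
  endfacet
endsolid part

The G0 Z moves step by Δz≈3.68 mm. The G1 loops shrink linearly with z, so the solid tapers from its base footprint up to z≈18.4. Closing with a flat bottom cap and the tapered top and triangulating gives 16 facets — a regular 9-sided pyramid, base circumscribed radius ≈ 12.1 mm, apex at z ≈ 18.4 mm.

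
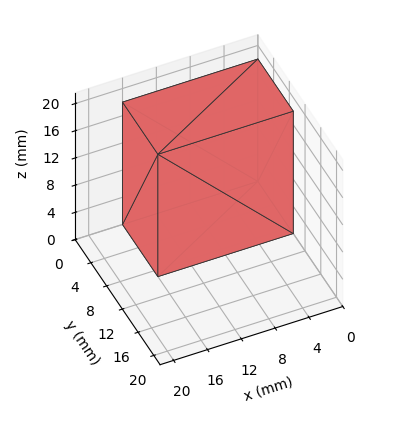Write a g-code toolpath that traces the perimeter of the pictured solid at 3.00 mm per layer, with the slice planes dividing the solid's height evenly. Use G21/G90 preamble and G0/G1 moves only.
Reading the render: the shape is a rectangular box, roughly 16 × 9 mm footprint and 18 mm tall (dimensions read to the nearest mm from the axis ticks). For the g-code, the solid's height is divided into equal slices at the stated Δz and each level perimeter traced with G1 moves after a G0 lift.

; perimeter-only toolpath
G21 ; units = mm
G90 ; absolute positioning
G28 ; home
; layer 1
G0 Z3.00
G0 X0.00 Y0.00
G1 X16.00 Y0.00
G1 X16.00 Y9.00
G1 X0.00 Y9.00
G1 X0.00 Y0.00
; layer 2
G0 Z6.00
G0 X0.00 Y0.00
G1 X16.00 Y0.00
G1 X16.00 Y9.00
G1 X0.00 Y9.00
G1 X0.00 Y0.00
; layer 3
G0 Z9.00
G0 X0.00 Y0.00
G1 X16.00 Y0.00
G1 X16.00 Y9.00
G1 X0.00 Y9.00
G1 X0.00 Y0.00
; layer 4
G0 Z12.00
G0 X0.00 Y0.00
G1 X16.00 Y0.00
G1 X16.00 Y9.00
G1 X0.00 Y9.00
G1 X0.00 Y0.00
; layer 5
G0 Z15.00
G0 X0.00 Y0.00
G1 X16.00 Y0.00
G1 X16.00 Y9.00
G1 X0.00 Y9.00
G1 X0.00 Y0.00
; layer 6
G0 Z18.00
G0 X0.00 Y0.00
G1 X16.00 Y0.00
G1 X16.00 Y9.00
G1 X0.00 Y9.00
G1 X0.00 Y0.00
M2 ; end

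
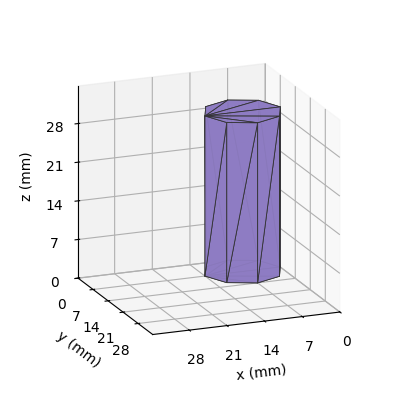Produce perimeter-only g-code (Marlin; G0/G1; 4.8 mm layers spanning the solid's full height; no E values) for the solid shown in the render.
Reading the render: the shape is a regular 8-sided prism (a cylinder approximated with 8 flat sides), circumscribed radius ≈ 7 mm, height ≈ 29 mm (dimensions read to the nearest mm from the axis ticks). For the g-code, the solid's height is divided into equal slices at the stated Δz and each level perimeter traced with G1 moves after a G0 lift.

; perimeter-only toolpath
G21 ; units = mm
G90 ; absolute positioning
G28 ; home
; layer 1
G0 Z4.8
G0 X14.0 Y7.0
G1 X11.9 Y11.9
G1 X7.0 Y14.0
G1 X2.1 Y11.9
G1 X0.0 Y7.0
G1 X2.1 Y2.1
G1 X7.0 Y0.0
G1 X11.9 Y2.1
G1 X14.0 Y7.0
; layer 2
G0 Z9.7
G0 X14.0 Y7.0
G1 X11.9 Y11.9
G1 X7.0 Y14.0
G1 X2.1 Y11.9
G1 X0.0 Y7.0
G1 X2.1 Y2.1
G1 X7.0 Y0.0
G1 X11.9 Y2.1
G1 X14.0 Y7.0
; layer 3
G0 Z14.5
G0 X14.0 Y7.0
G1 X11.9 Y11.9
G1 X7.0 Y14.0
G1 X2.1 Y11.9
G1 X0.0 Y7.0
G1 X2.1 Y2.1
G1 X7.0 Y0.0
G1 X11.9 Y2.1
G1 X14.0 Y7.0
; layer 4
G0 Z19.3
G0 X14.0 Y7.0
G1 X11.9 Y11.9
G1 X7.0 Y14.0
G1 X2.1 Y11.9
G1 X0.0 Y7.0
G1 X2.1 Y2.1
G1 X7.0 Y0.0
G1 X11.9 Y2.1
G1 X14.0 Y7.0
; layer 5
G0 Z24.2
G0 X14.0 Y7.0
G1 X11.9 Y11.9
G1 X7.0 Y14.0
G1 X2.1 Y11.9
G1 X0.0 Y7.0
G1 X2.1 Y2.1
G1 X7.0 Y0.0
G1 X11.9 Y2.1
G1 X14.0 Y7.0
; layer 6
G0 Z29.0
G0 X14.0 Y7.0
G1 X11.9 Y11.9
G1 X7.0 Y14.0
G1 X2.1 Y11.9
G1 X0.0 Y7.0
G1 X2.1 Y2.1
G1 X7.0 Y0.0
G1 X11.9 Y2.1
G1 X14.0 Y7.0
M2 ; end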